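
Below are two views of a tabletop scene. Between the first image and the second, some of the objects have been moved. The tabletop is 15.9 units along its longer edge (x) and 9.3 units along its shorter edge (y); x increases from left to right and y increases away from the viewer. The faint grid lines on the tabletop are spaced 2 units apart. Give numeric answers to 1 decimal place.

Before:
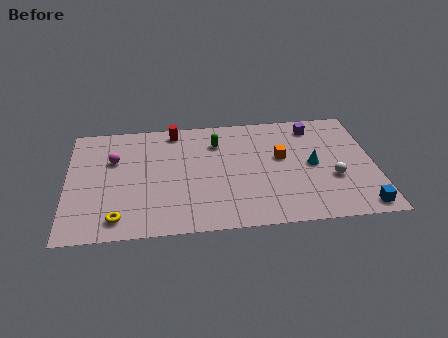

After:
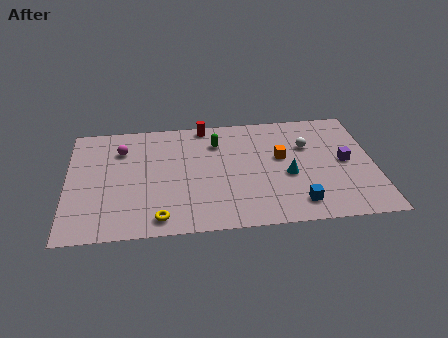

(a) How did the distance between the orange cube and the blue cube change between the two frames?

-2.0

They were about 5.9 units apart before and 3.9 after — 2.0 units closer together.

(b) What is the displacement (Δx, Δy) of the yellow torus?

(2.1, -0.2)

The yellow torus started near (2.6, 1.4) and ended near (4.7, 1.2).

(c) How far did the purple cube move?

3.4

From (12.9, 7.8) to (14.4, 4.7), the purple cube covered √(1.5² + 3.1²) ≈ 3.4 units.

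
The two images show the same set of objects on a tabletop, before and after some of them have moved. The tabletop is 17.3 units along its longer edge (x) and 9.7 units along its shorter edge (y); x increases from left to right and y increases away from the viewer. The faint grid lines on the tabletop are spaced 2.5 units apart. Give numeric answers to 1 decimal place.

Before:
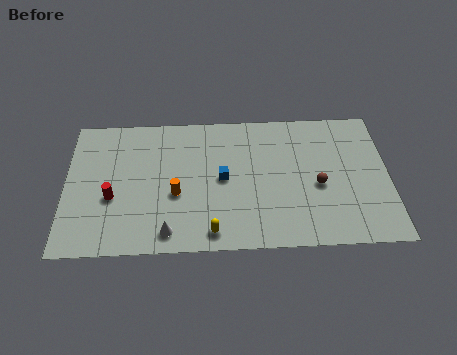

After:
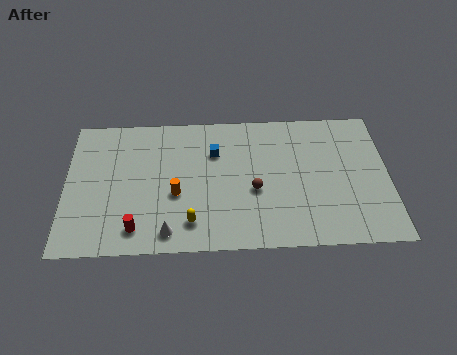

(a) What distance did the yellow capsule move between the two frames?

1.3

From (7.8, 1.2) to (6.7, 1.9), the yellow capsule covered √(1.1² + 0.7²) ≈ 1.3 units.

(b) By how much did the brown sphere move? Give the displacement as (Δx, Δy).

(-3.4, -0.2)

From the two frames, the brown sphere sits at roughly (13.5, 4.2) before and (10.1, 4.0) after.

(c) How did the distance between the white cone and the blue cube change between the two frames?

+1.4

Before: roughly 4.6 units apart; after: 6.0. That's 1.4 units further apart.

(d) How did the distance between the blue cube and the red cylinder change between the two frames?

+0.7

They were about 6.0 units apart before and 6.7 after — 0.7 units further apart.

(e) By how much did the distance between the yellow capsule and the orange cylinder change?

-1.1

Before: roughly 3.3 units apart; after: 2.2. That's 1.1 units closer together.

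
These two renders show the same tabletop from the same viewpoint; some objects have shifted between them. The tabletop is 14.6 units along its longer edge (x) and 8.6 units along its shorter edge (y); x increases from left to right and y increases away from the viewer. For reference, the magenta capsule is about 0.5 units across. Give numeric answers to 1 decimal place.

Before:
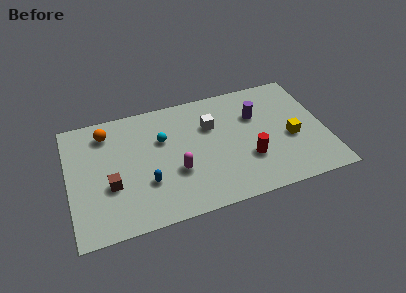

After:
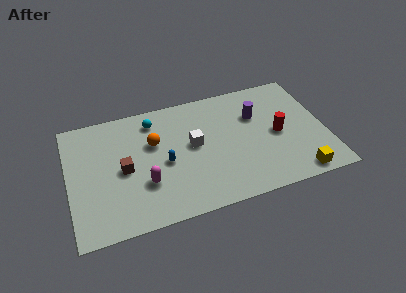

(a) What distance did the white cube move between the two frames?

1.6

The white cube was near (8.2, 5.8) before and (7.1, 4.7) after, so it travelled √(1.1² + 1.1²) ≈ 1.6 units.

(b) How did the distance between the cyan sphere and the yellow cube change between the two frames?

+2.4

The distance was about 7.5 in the first image and 9.9 in the second, so they moved 2.4 units further apart.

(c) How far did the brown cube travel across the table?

1.2

The brown cube moved from about (2.3, 3.2) to (3.1, 4.1), a distance of √(0.8² + 0.9²) ≈ 1.2.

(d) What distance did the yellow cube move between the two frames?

2.7

From (12.6, 3.6) to (12.7, 0.9), the yellow cube covered √(0.1² + 2.7²) ≈ 2.7 units.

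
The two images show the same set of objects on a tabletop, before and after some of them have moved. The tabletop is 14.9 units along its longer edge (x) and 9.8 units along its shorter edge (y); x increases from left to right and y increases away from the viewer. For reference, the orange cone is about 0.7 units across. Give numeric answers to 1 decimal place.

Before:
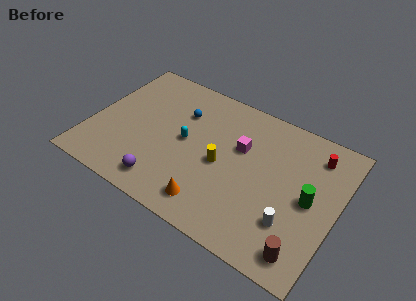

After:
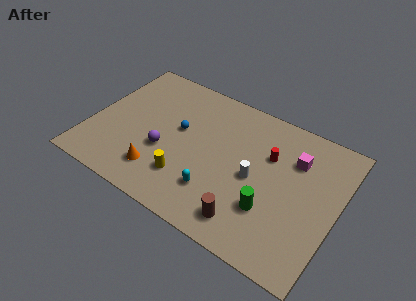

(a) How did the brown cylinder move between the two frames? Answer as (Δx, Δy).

(-3.4, 0.2)

The brown cylinder started near (13.5, 1.4) and ended near (10.1, 1.6).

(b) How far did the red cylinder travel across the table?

3.0

From (13.2, 7.9) to (10.6, 6.5), the red cylinder covered √(2.6² + 1.4²) ≈ 3.0 units.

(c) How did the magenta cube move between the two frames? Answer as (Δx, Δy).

(3.2, 0.8)

The magenta cube started near (8.9, 6.2) and ended near (12.1, 7.0).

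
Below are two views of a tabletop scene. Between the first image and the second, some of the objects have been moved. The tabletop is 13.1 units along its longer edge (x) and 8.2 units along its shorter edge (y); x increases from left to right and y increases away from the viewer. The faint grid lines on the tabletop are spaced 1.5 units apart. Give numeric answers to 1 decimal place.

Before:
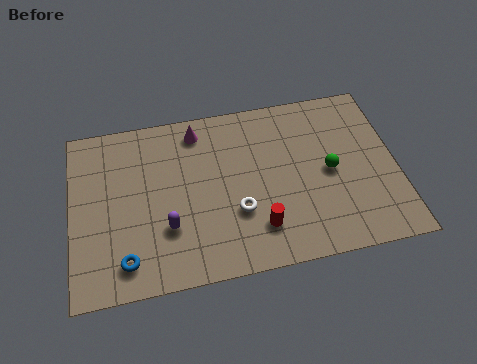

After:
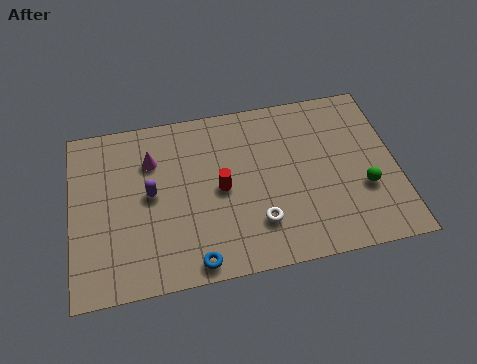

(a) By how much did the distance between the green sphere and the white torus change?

+0.4

Before: roughly 4.0 units apart; after: 4.4. That's 0.4 units further apart.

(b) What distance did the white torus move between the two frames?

1.1

The white torus moved from about (6.6, 2.8) to (7.4, 2.1), a distance of √(0.8² + 0.7²) ≈ 1.1.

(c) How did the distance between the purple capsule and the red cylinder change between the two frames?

-0.9

The distance was about 3.7 in the first image and 2.8 in the second, so they moved 0.9 units closer together.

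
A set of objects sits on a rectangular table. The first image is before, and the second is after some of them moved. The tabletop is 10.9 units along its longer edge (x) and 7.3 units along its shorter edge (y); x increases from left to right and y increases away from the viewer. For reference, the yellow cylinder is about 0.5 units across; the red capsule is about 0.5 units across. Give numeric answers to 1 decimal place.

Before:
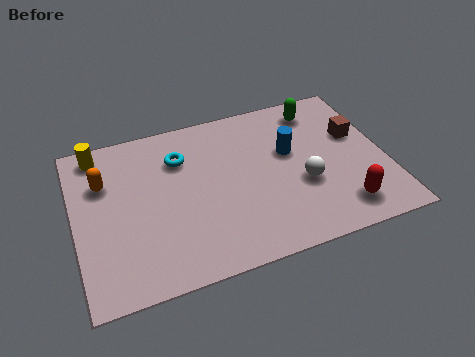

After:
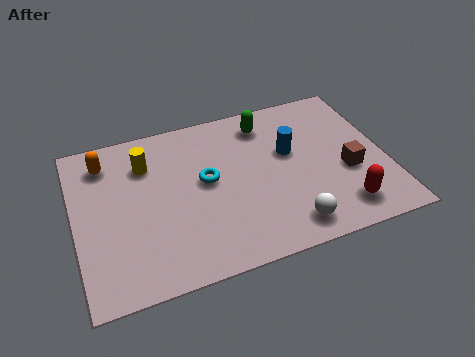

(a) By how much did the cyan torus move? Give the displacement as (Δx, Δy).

(0.8, -1.3)

From the two frames, the cyan torus sits at roughly (3.8, 5.3) before and (4.6, 4.0) after.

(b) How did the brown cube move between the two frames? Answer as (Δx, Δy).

(-0.5, -1.6)

From the two frames, the brown cube sits at roughly (10.0, 4.5) before and (9.5, 2.9) after.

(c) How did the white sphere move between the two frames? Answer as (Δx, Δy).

(-0.7, -1.7)

The white sphere was at about (7.9, 2.8) and moved to about (7.2, 1.1).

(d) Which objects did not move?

the red capsule and the blue cylinder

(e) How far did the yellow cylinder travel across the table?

1.9

From (1.0, 6.4) to (2.6, 5.4), the yellow cylinder covered √(1.6² + 1.0²) ≈ 1.9 units.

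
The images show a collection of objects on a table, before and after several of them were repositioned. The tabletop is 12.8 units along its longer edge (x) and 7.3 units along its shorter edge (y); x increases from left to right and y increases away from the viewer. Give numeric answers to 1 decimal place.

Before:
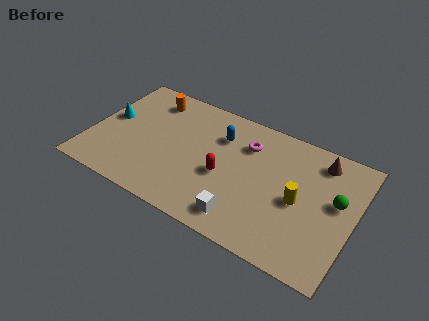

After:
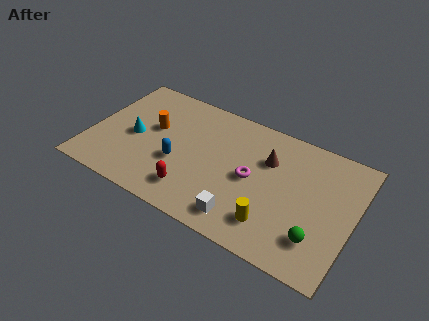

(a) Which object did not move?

the white cube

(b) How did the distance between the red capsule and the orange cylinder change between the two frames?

-1.3

They were about 5.0 units apart before and 3.7 after — 1.3 units closer together.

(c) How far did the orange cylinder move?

1.7

From (2.5, 6.0) to (2.9, 4.3), the orange cylinder covered √(0.4² + 1.7²) ≈ 1.7 units.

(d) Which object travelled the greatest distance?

the blue capsule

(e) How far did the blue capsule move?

3.0

The blue capsule moved from about (6.1, 5.3) to (4.4, 2.8), a distance of √(1.7² + 2.5²) ≈ 3.0.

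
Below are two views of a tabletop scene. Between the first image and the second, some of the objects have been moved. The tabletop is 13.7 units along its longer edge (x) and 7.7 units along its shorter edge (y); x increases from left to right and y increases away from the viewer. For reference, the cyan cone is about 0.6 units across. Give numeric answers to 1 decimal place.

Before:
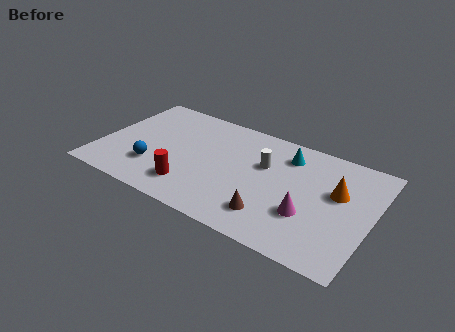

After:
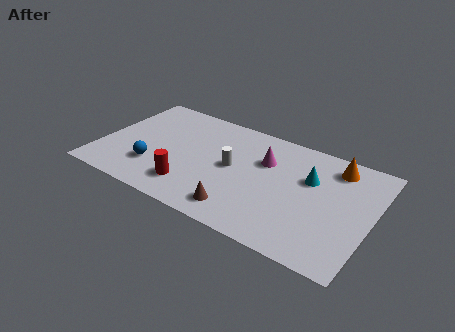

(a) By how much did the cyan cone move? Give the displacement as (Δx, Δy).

(1.3, -1.1)

From the two frames, the cyan cone sits at roughly (9.2, 6.1) before and (10.5, 5.0) after.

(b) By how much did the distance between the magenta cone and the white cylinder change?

-1.5

They were about 3.4 units apart before and 1.9 after — 1.5 units closer together.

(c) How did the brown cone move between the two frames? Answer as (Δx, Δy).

(-1.5, -0.4)

From the two frames, the brown cone sits at roughly (9.0, 1.7) before and (7.5, 1.3) after.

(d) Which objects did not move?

the blue sphere and the red cylinder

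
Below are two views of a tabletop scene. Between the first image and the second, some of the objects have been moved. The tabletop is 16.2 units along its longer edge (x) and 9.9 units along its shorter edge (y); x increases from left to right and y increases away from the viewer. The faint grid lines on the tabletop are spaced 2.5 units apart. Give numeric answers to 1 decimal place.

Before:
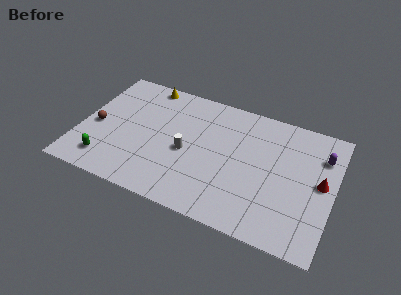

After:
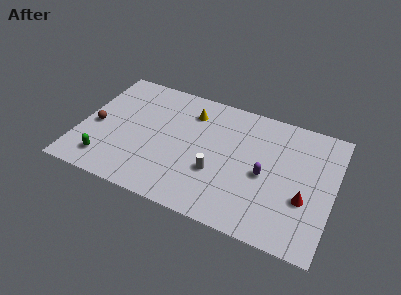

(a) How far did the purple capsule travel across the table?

4.4

The purple capsule moved from about (15.3, 7.3) to (11.9, 4.5), a distance of √(3.4² + 2.8²) ≈ 4.4.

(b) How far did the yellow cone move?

3.4

The yellow cone moved from about (3.7, 9.0) to (6.8, 7.7), a distance of √(3.1² + 1.3²) ≈ 3.4.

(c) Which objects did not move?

the green capsule and the brown sphere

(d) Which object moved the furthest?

the purple capsule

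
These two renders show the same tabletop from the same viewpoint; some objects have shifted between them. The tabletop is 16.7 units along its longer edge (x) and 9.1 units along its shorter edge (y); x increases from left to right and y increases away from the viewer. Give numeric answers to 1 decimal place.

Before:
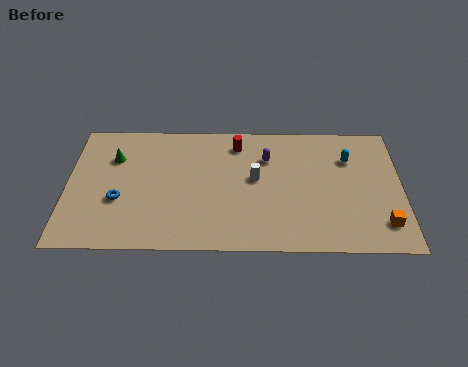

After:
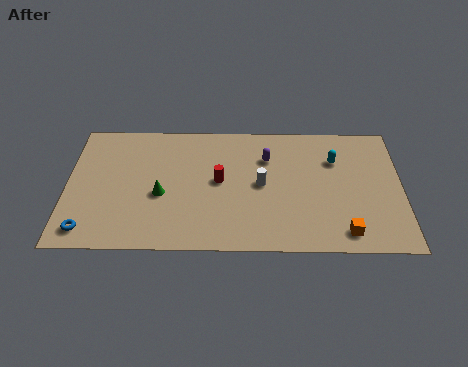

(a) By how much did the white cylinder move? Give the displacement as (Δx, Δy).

(0.3, -0.4)

The white cylinder started near (9.4, 5.0) and ended near (9.7, 4.6).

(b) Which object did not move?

the purple capsule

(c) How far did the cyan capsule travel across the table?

0.7

From (14.1, 6.5) to (13.4, 6.4), the cyan capsule covered √(0.7² + 0.1²) ≈ 0.7 units.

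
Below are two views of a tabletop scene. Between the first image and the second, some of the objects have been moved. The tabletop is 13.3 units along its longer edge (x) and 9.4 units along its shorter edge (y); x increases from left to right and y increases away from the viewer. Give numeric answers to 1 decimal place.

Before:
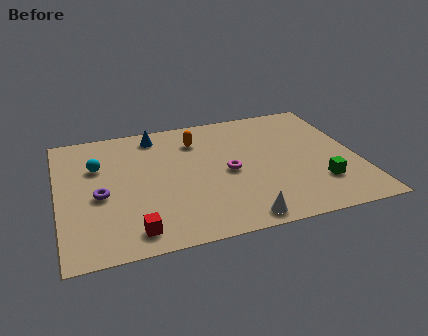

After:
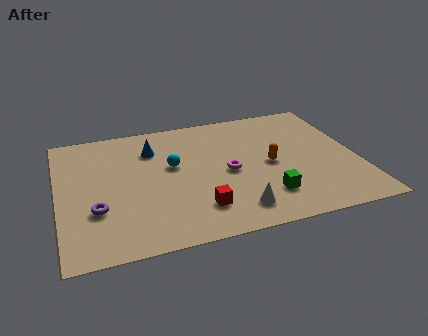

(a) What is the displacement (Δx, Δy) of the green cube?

(-2.4, -0.3)

The green cube started near (11.4, 2.5) and ended near (9.0, 2.2).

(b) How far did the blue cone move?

1.1

From (4.5, 8.1) to (4.3, 7.0), the blue cone covered √(0.2² + 1.1²) ≈ 1.1 units.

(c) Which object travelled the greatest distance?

the orange capsule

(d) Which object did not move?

the magenta torus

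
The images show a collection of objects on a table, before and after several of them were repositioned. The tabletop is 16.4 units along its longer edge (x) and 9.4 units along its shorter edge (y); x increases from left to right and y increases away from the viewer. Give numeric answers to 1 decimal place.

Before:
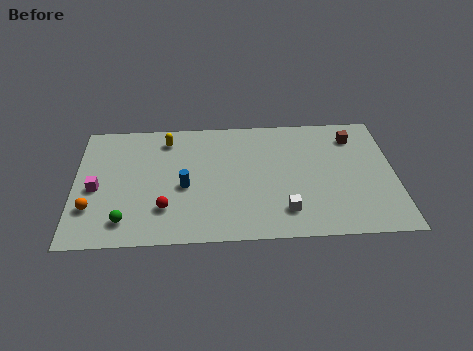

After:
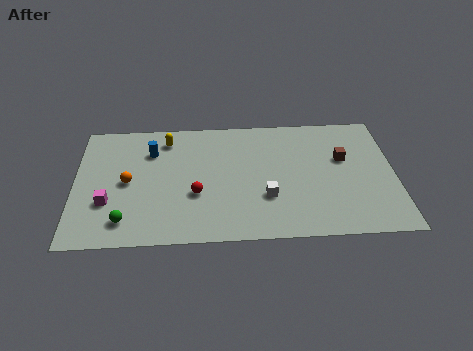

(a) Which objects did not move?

the yellow capsule and the green sphere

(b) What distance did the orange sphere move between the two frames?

2.6

From (0.9, 2.7) to (2.7, 4.6), the orange sphere covered √(1.8² + 1.9²) ≈ 2.6 units.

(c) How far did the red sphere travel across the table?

1.9

The red sphere moved from about (4.6, 2.5) to (6.2, 3.5), a distance of √(1.6² + 1.0²) ≈ 1.9.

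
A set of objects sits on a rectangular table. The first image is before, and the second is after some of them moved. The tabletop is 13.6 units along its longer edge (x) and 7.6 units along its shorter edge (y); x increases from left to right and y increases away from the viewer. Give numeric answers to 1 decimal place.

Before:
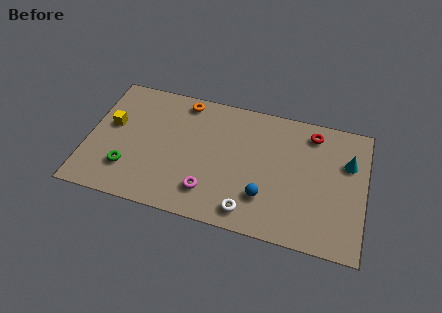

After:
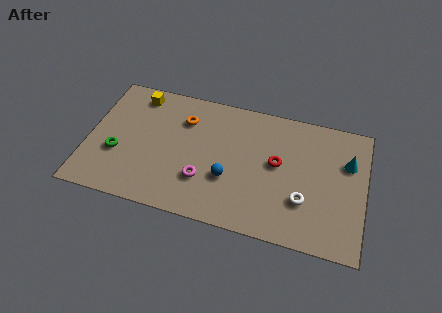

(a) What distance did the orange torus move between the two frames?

1.1

From (4.5, 6.7) to (4.6, 5.6), the orange torus covered √(0.1² + 1.1²) ≈ 1.1 units.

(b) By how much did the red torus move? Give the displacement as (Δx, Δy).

(-1.6, -2.2)

From the two frames, the red torus sits at roughly (10.9, 6.4) before and (9.3, 4.2) after.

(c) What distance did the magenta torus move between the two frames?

0.7

The magenta torus moved from about (6.1, 1.7) to (5.8, 2.3), a distance of √(0.3² + 0.6²) ≈ 0.7.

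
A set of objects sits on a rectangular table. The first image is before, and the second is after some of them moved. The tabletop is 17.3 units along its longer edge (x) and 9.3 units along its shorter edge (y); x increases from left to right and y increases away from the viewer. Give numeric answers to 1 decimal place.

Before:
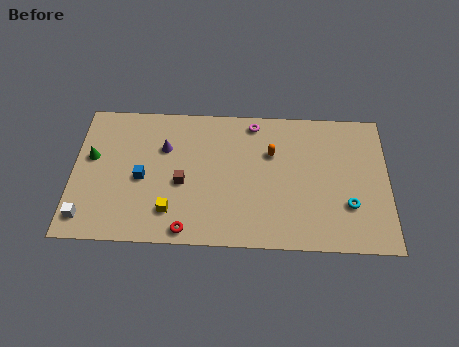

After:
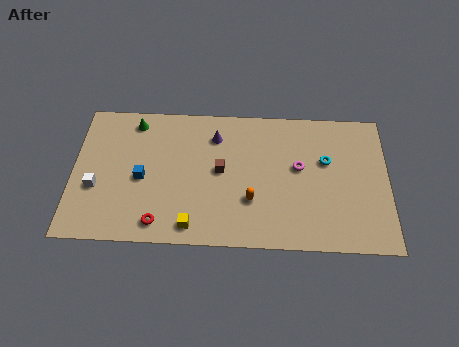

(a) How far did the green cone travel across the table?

3.4

From (1.0, 5.5) to (3.3, 8.0), the green cone covered √(2.3² + 2.5²) ≈ 3.4 units.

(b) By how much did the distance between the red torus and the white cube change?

-1.4

Before: roughly 5.5 units apart; after: 4.1. That's 1.4 units closer together.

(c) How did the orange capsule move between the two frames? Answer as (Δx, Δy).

(-1.1, -3.2)

The orange capsule started near (10.9, 6.2) and ended near (9.8, 3.0).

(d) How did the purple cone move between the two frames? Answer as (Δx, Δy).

(2.8, 0.9)

The purple cone was at about (5.0, 6.3) and moved to about (7.8, 7.2).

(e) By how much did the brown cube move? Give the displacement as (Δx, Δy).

(2.1, 0.9)

The brown cube started near (6.0, 4.0) and ended near (8.1, 4.9).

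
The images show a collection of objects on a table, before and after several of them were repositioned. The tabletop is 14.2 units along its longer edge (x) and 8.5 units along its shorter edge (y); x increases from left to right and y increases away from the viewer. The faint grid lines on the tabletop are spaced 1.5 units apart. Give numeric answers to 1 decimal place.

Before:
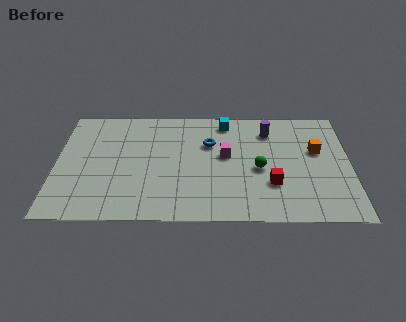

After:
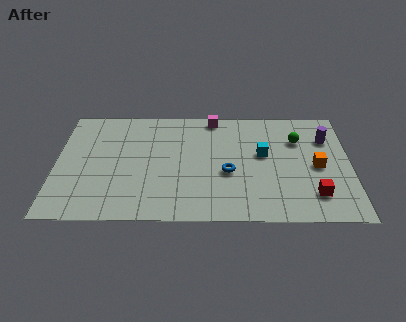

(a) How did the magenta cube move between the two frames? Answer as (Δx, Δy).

(-0.6, 2.9)

From the two frames, the magenta cube sits at roughly (8.2, 4.8) before and (7.6, 7.7) after.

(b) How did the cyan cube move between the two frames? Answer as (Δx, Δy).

(1.8, -2.5)

The cyan cube started near (8.2, 7.4) and ended near (10.0, 4.9).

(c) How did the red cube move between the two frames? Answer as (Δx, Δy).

(2.0, -0.8)

The red cube started near (10.4, 2.7) and ended near (12.4, 1.9).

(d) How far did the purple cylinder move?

2.9

The purple cylinder was near (10.3, 6.7) before and (13.1, 6.1) after, so it travelled √(2.8² + 0.6²) ≈ 2.9 units.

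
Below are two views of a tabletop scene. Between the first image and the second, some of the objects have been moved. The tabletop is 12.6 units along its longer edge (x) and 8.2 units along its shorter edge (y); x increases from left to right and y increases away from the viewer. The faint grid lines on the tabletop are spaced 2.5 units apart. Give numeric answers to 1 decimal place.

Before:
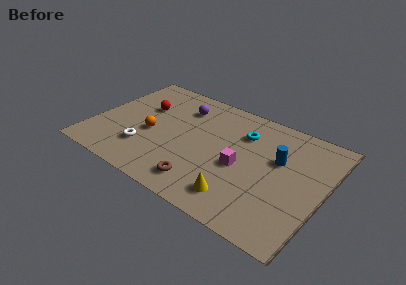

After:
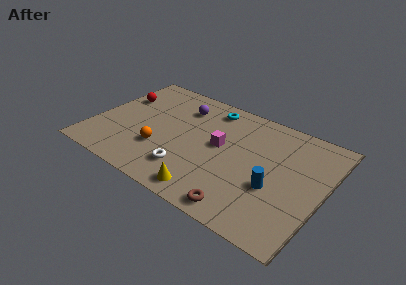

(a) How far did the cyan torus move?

2.2

The cyan torus was near (7.9, 6.0) before and (5.9, 7.0) after, so it travelled √(2.0² + 1.0²) ≈ 2.2 units.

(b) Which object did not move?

the purple sphere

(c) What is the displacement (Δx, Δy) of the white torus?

(2.5, -0.3)

The white torus was at about (3.1, 2.2) and moved to about (5.6, 1.9).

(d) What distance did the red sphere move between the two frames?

1.4

The red sphere moved from about (2.4, 5.3) to (1.0, 5.5), a distance of √(1.4² + 0.2²) ≈ 1.4.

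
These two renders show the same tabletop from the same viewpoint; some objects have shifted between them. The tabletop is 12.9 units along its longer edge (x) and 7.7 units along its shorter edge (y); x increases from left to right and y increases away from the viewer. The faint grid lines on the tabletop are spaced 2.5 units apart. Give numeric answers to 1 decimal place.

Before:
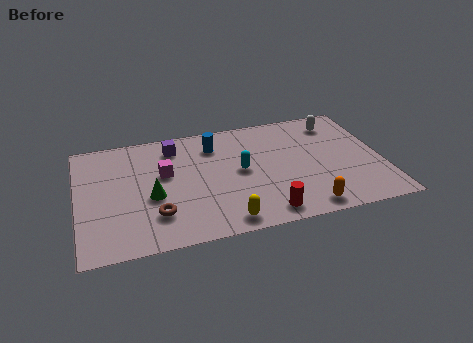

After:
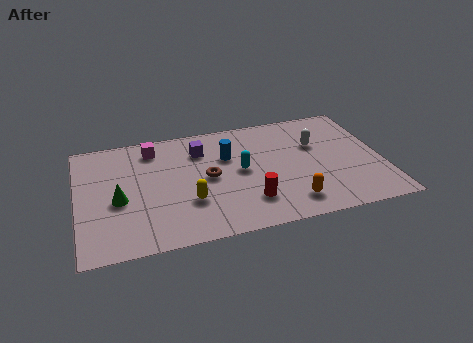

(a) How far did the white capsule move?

1.6

The white capsule was near (11.2, 6.3) before and (10.2, 5.0) after, so it travelled √(1.0² + 1.3²) ≈ 1.6 units.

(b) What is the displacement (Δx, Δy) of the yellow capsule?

(-1.4, 1.6)

The yellow capsule was at about (6.0, 0.9) and moved to about (4.6, 2.5).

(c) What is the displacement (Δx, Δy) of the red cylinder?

(-0.6, 0.9)

The red cylinder started near (7.7, 1.0) and ended near (7.1, 1.9).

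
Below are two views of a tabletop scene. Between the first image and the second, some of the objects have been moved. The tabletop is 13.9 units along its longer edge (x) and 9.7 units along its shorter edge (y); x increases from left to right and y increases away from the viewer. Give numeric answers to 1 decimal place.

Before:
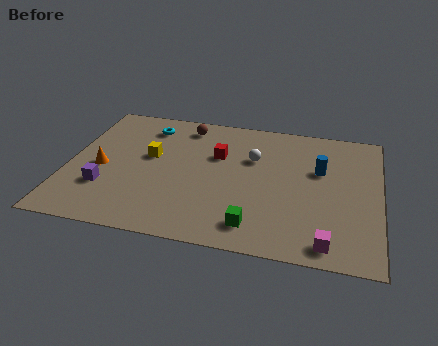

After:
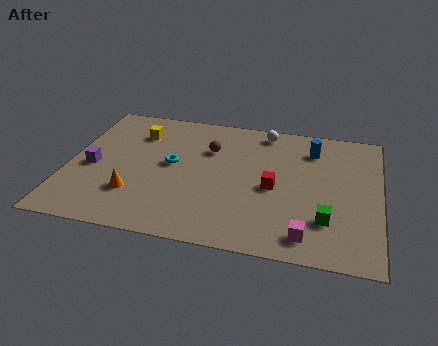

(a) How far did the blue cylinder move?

1.6

The blue cylinder moved from about (11.2, 6.1) to (10.8, 7.6), a distance of √(0.4² + 1.5²) ≈ 1.6.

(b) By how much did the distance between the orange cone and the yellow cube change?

+2.1

They were about 2.5 units apart before and 4.6 after — 2.1 units further apart.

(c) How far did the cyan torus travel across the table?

3.0

The cyan torus moved from about (3.3, 7.9) to (4.6, 5.2), a distance of √(1.3² + 2.7²) ≈ 3.0.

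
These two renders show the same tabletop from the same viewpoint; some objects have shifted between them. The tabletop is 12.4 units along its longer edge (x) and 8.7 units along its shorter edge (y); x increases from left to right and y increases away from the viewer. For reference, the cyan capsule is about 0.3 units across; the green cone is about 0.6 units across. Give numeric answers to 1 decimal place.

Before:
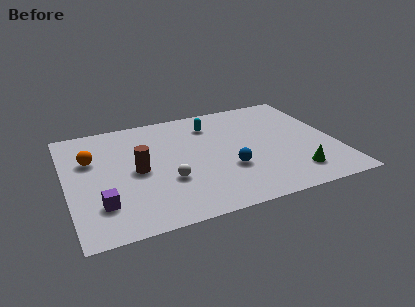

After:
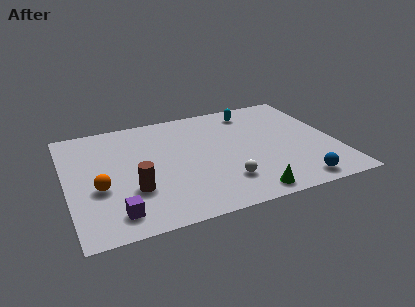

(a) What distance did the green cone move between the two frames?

2.4

The green cone was near (10.2, 1.7) before and (7.9, 0.9) after, so it travelled √(2.3² + 0.8²) ≈ 2.4 units.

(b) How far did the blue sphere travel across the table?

3.5

The blue sphere was near (7.3, 3.0) before and (10.2, 1.0) after, so it travelled √(2.9² + 2.0²) ≈ 3.5 units.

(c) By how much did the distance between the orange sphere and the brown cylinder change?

-0.9

Before: roughly 2.5 units apart; after: 1.6. That's 0.9 units closer together.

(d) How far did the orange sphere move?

2.3

From (1.2, 5.7) to (1.4, 3.4), the orange sphere covered √(0.2² + 2.3²) ≈ 2.3 units.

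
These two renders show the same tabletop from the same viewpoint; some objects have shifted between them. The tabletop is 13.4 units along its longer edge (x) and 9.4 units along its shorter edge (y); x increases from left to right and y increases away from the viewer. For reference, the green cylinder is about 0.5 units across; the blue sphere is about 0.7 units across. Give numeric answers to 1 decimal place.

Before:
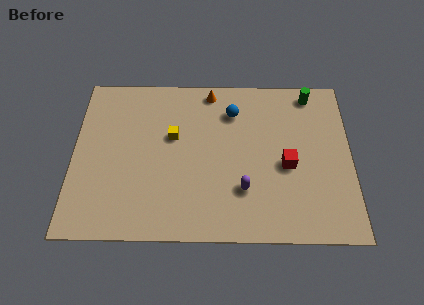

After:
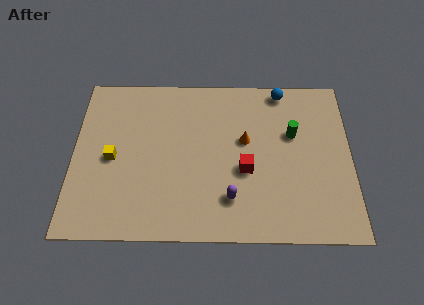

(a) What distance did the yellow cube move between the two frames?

3.2

The yellow cube moved from about (4.8, 5.7) to (1.9, 4.4), a distance of √(2.9² + 1.3²) ≈ 3.2.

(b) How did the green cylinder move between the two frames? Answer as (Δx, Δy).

(-0.9, -2.4)

The green cylinder started near (11.5, 8.3) and ended near (10.6, 5.9).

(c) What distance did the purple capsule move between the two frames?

0.8

The purple capsule was near (8.2, 2.7) before and (7.6, 2.2) after, so it travelled √(0.6² + 0.5²) ≈ 0.8 units.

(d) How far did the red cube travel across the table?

2.0

The red cube was near (10.3, 4.1) before and (8.3, 3.8) after, so it travelled √(2.0² + 0.3²) ≈ 2.0 units.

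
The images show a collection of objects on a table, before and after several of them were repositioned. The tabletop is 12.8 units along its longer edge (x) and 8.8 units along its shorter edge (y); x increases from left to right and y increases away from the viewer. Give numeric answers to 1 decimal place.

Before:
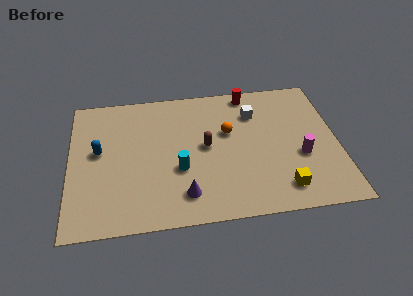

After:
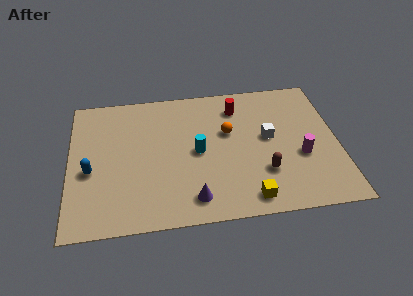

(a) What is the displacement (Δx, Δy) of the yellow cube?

(-1.6, -0.4)

The yellow cube was at about (10.0, 1.5) and moved to about (8.4, 1.1).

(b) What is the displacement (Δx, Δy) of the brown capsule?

(2.7, -2.0)

The brown capsule started near (6.5, 4.6) and ended near (9.2, 2.6).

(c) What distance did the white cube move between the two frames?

1.8

The white cube moved from about (8.9, 6.5) to (9.5, 4.8), a distance of √(0.6² + 1.7²) ≈ 1.8.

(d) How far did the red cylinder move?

1.1

The red cylinder was near (8.7, 7.9) before and (8.1, 7.0) after, so it travelled √(0.6² + 0.9²) ≈ 1.1 units.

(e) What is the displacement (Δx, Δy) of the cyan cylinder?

(0.9, 1.0)

The cyan cylinder was at about (5.2, 3.3) and moved to about (6.1, 4.3).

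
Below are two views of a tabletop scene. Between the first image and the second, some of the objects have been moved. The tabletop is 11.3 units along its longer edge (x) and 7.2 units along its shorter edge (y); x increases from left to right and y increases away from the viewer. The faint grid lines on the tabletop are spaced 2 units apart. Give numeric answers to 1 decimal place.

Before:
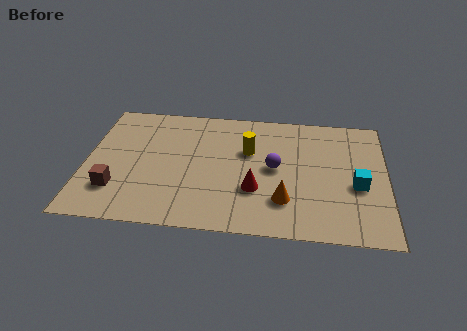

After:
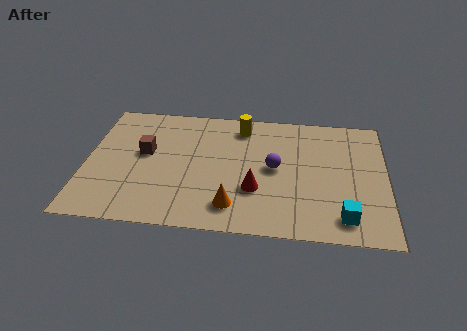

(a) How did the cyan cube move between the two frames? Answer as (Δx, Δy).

(-0.5, -1.8)

The cyan cube started near (10.2, 3.0) and ended near (9.7, 1.2).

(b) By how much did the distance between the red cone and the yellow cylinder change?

+1.4

They were about 2.2 units apart before and 3.6 after — 1.4 units further apart.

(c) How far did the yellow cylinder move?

1.4

The yellow cylinder was near (6.1, 4.6) before and (5.8, 6.0) after, so it travelled √(0.3² + 1.4²) ≈ 1.4 units.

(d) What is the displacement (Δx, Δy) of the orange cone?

(-1.9, -0.5)

From the two frames, the orange cone sits at roughly (7.5, 1.9) before and (5.6, 1.4) after.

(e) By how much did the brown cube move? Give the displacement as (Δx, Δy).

(1.0, 2.2)

The brown cube was at about (1.2, 1.9) and moved to about (2.2, 4.1).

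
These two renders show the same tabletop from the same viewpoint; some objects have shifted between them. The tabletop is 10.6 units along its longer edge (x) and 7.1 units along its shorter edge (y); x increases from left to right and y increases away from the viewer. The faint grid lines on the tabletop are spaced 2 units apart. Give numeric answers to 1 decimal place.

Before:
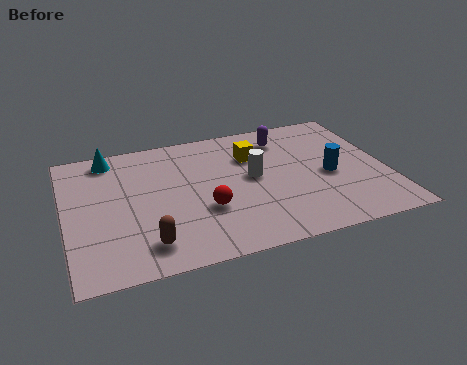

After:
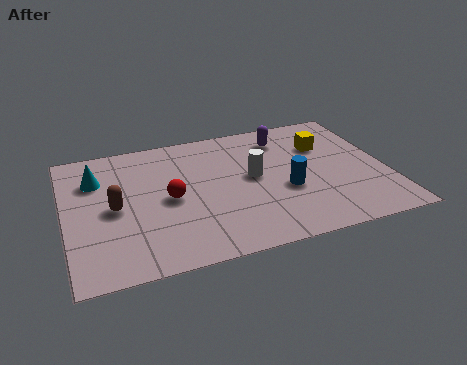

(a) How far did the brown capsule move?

2.3

From (2.5, 1.3) to (1.6, 3.4), the brown capsule covered √(0.9² + 2.1²) ≈ 2.3 units.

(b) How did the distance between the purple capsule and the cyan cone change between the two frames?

+0.5

They were about 5.8 units apart before and 6.3 after — 0.5 units further apart.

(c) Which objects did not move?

the purple capsule and the white cylinder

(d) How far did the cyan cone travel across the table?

1.2

The cyan cone was near (1.6, 6.2) before and (1.1, 5.1) after, so it travelled √(0.5² + 1.1²) ≈ 1.2 units.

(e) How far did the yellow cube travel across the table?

2.4

The yellow cube moved from about (6.3, 5.0) to (8.7, 4.9), a distance of √(2.4² + 0.1²) ≈ 2.4.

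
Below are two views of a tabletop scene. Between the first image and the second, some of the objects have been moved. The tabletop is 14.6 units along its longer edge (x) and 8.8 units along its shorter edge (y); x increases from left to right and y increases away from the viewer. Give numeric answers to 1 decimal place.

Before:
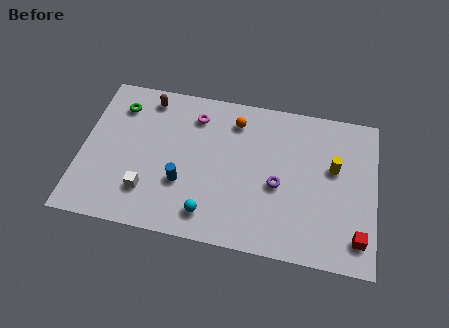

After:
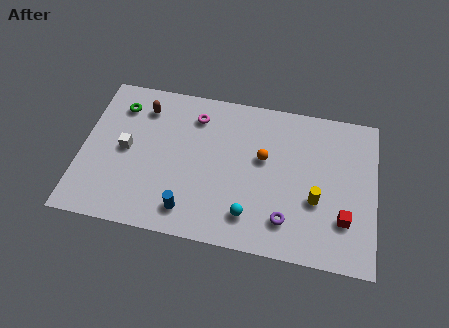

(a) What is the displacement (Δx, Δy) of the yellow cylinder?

(-0.8, -2.0)

From the two frames, the yellow cylinder sits at roughly (12.5, 5.3) before and (11.7, 3.3) after.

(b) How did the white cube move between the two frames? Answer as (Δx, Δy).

(-1.2, 2.2)

From the two frames, the white cube sits at roughly (3.4, 2.2) before and (2.2, 4.4) after.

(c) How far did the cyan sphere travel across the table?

2.0

From (6.5, 1.5) to (8.5, 1.8), the cyan sphere covered √(2.0² + 0.3²) ≈ 2.0 units.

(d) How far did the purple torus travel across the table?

2.0

The purple torus was near (9.8, 3.8) before and (10.3, 1.9) after, so it travelled √(0.5² + 1.9²) ≈ 2.0 units.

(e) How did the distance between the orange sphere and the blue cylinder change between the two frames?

+0.3

The distance was about 4.8 in the first image and 5.1 in the second, so they moved 0.3 units further apart.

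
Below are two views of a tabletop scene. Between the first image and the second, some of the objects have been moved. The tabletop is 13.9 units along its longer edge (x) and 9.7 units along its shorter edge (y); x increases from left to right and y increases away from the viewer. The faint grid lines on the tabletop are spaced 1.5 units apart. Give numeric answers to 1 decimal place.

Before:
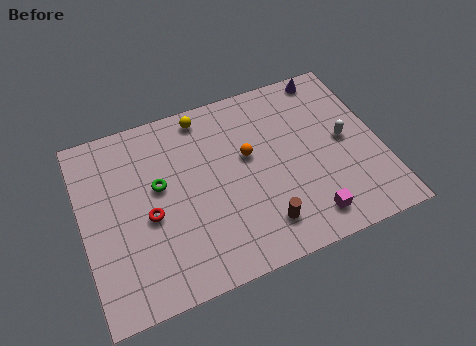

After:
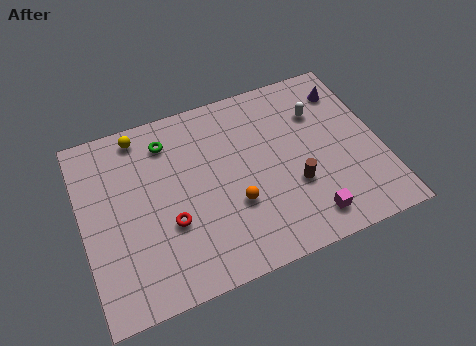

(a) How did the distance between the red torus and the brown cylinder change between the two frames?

+0.3

They were about 5.5 units apart before and 5.8 after — 0.3 units further apart.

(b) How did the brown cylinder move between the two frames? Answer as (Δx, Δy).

(1.7, 1.5)

The brown cylinder was at about (8.0, 1.9) and moved to about (9.7, 3.4).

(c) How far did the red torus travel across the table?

1.1

From (3.0, 4.2) to (3.9, 3.5), the red torus covered √(0.9² + 0.7²) ≈ 1.1 units.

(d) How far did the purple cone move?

1.3

The purple cone was near (12.0, 8.8) before and (12.7, 7.7) after, so it travelled √(0.7² + 1.1²) ≈ 1.3 units.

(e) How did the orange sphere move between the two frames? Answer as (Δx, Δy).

(-0.9, -2.3)

The orange sphere started near (7.8, 5.7) and ended near (6.9, 3.4).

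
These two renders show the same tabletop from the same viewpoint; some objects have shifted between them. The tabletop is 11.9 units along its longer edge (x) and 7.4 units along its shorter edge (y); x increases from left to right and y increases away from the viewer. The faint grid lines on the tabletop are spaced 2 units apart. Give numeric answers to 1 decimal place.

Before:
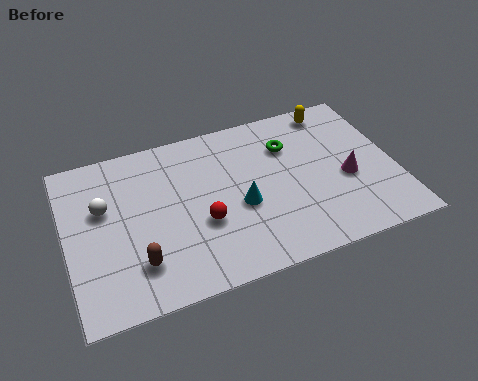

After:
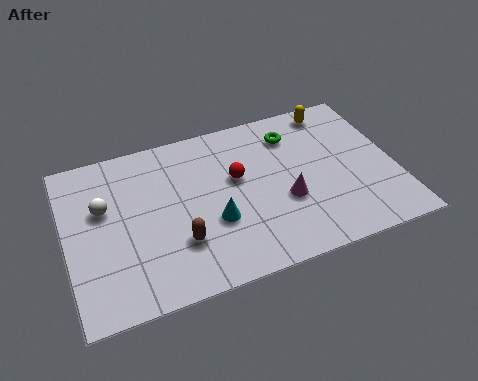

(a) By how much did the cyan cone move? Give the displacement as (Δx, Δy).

(-1.0, -0.4)

The cyan cone was at about (6.2, 3.1) and moved to about (5.2, 2.7).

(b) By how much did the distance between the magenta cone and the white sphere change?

-2.2

The distance was about 8.8 in the first image and 6.6 in the second, so they moved 2.2 units closer together.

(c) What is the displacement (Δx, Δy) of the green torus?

(0.2, 0.5)

From the two frames, the green torus sits at roughly (8.2, 5.3) before and (8.4, 5.8) after.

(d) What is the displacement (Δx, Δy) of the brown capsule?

(1.5, 0.4)

The brown capsule was at about (2.4, 1.8) and moved to about (3.9, 2.2).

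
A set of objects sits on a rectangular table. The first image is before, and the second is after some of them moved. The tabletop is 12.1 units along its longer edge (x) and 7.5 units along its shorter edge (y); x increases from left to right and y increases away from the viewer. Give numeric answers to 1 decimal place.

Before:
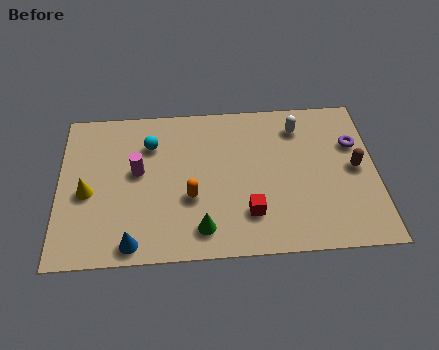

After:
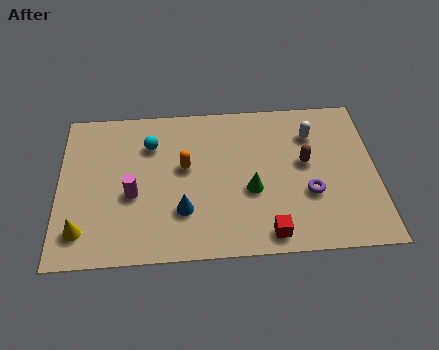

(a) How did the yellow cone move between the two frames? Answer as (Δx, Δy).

(-0.2, -1.8)

From the two frames, the yellow cone sits at roughly (1.1, 3.3) before and (0.9, 1.5) after.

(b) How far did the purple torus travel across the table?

2.9

The purple torus was near (11.3, 5.0) before and (9.5, 2.7) after, so it travelled √(1.8² + 2.3²) ≈ 2.9 units.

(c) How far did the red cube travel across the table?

1.2

The red cube was near (7.2, 1.9) before and (7.9, 0.9) after, so it travelled √(0.7² + 1.0²) ≈ 1.2 units.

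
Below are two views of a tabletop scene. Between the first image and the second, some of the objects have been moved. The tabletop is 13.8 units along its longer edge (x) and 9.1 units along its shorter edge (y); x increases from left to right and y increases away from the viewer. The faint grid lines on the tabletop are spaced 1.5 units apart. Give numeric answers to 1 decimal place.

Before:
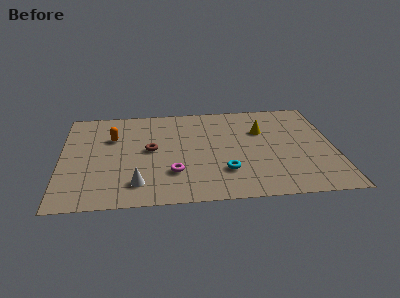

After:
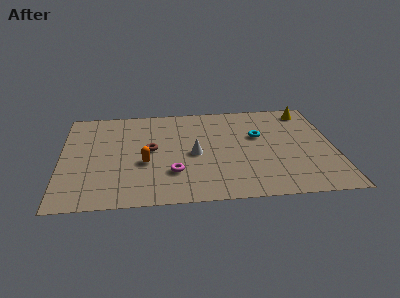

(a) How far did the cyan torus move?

3.6

From (8.2, 2.5) to (10.0, 5.6), the cyan torus covered √(1.8² + 3.1²) ≈ 3.6 units.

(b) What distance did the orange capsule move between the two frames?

3.0

The orange capsule moved from about (2.6, 6.1) to (4.2, 3.6), a distance of √(1.6² + 2.5²) ≈ 3.0.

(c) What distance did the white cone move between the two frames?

3.8

The white cone moved from about (3.8, 1.8) to (6.7, 4.2), a distance of √(2.9² + 2.4²) ≈ 3.8.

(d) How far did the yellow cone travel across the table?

2.9

The yellow cone was near (10.2, 6.1) before and (12.6, 7.8) after, so it travelled √(2.4² + 1.7²) ≈ 2.9 units.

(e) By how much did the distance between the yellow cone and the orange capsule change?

+1.8

Before: roughly 7.6 units apart; after: 9.4. That's 1.8 units further apart.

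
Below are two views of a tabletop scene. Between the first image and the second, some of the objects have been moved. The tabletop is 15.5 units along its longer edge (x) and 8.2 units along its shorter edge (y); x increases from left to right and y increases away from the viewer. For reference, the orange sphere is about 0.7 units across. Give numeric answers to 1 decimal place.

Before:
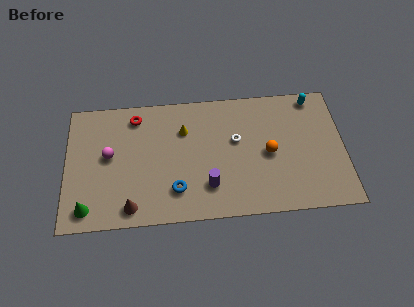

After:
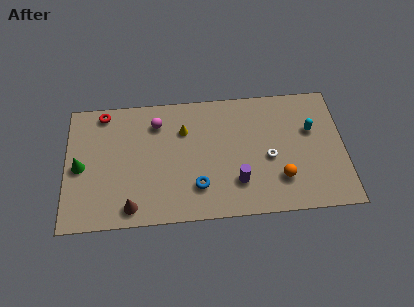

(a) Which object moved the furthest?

the magenta sphere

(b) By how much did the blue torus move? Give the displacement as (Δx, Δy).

(1.2, 0.1)

The blue torus started near (6.1, 2.0) and ended near (7.3, 2.1).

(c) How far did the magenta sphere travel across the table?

3.3

The magenta sphere moved from about (2.4, 4.5) to (5.1, 6.4), a distance of √(2.7² + 1.9²) ≈ 3.3.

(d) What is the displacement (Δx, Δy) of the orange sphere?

(0.6, -1.7)

The orange sphere started near (11.3, 3.9) and ended near (11.9, 2.2).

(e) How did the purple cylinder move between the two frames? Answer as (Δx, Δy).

(1.6, 0.1)

The purple cylinder started near (7.9, 2.1) and ended near (9.5, 2.2).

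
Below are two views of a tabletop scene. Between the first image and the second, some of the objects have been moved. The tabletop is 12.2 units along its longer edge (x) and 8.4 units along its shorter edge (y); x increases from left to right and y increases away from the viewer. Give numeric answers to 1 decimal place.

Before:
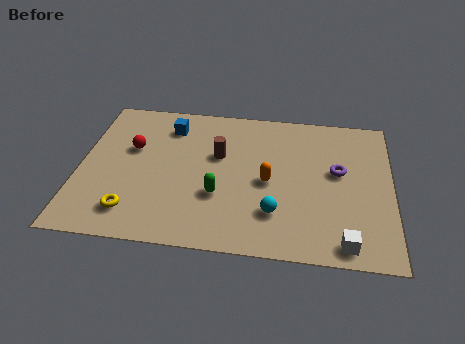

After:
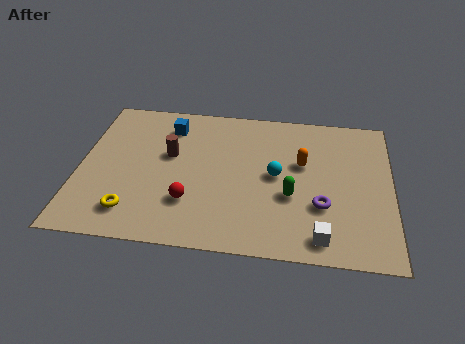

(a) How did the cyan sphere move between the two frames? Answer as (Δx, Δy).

(0.0, 2.1)

The cyan sphere started near (7.7, 2.2) and ended near (7.7, 4.3).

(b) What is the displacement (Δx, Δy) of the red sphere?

(2.4, -2.8)

The red sphere started near (2.0, 5.2) and ended near (4.4, 2.4).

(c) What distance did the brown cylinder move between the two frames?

1.9

From (5.4, 5.2) to (3.5, 5.0), the brown cylinder covered √(1.9² + 0.2²) ≈ 1.9 units.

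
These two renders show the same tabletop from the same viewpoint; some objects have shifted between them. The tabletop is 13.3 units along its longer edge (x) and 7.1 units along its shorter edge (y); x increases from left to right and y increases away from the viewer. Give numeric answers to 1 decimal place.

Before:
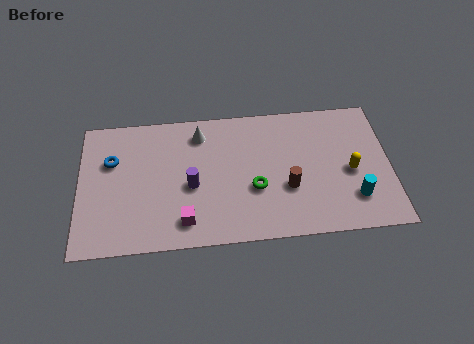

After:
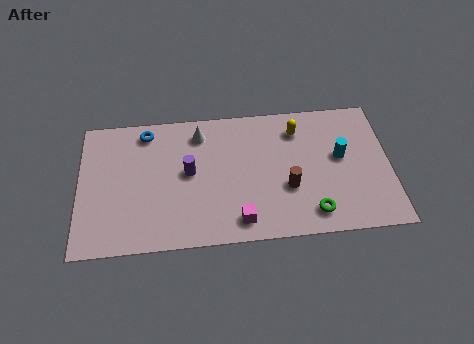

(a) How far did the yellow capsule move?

3.3

The yellow capsule moved from about (11.6, 3.2) to (9.4, 5.6), a distance of √(2.2² + 2.4²) ≈ 3.3.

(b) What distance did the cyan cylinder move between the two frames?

2.3

From (11.7, 1.8) to (11.2, 4.0), the cyan cylinder covered √(0.5² + 2.2²) ≈ 2.3 units.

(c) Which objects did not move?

the white cone and the brown cylinder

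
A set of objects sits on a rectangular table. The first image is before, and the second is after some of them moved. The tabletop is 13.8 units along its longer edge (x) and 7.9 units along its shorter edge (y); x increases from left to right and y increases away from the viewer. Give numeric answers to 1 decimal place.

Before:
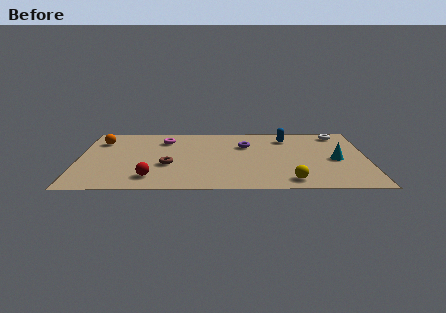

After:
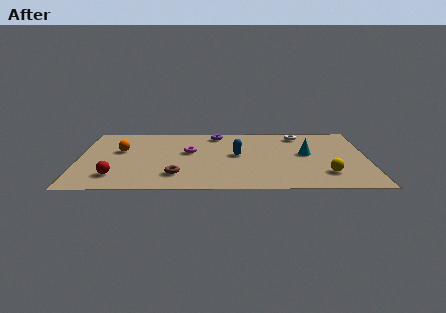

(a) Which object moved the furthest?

the blue capsule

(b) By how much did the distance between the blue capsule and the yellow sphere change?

-0.4

The distance was about 5.2 in the first image and 4.8 in the second, so they moved 0.4 units closer together.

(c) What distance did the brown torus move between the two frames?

1.3

The brown torus moved from about (4.3, 3.0) to (4.7, 1.8), a distance of √(0.4² + 1.2²) ≈ 1.3.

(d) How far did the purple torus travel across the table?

2.0

From (8.0, 5.4) to (6.6, 6.8), the purple torus covered √(1.4² + 1.4²) ≈ 2.0 units.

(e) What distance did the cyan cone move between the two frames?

1.6

The cyan cone was near (12.3, 3.6) before and (10.9, 4.3) after, so it travelled √(1.4² + 0.7²) ≈ 1.6 units.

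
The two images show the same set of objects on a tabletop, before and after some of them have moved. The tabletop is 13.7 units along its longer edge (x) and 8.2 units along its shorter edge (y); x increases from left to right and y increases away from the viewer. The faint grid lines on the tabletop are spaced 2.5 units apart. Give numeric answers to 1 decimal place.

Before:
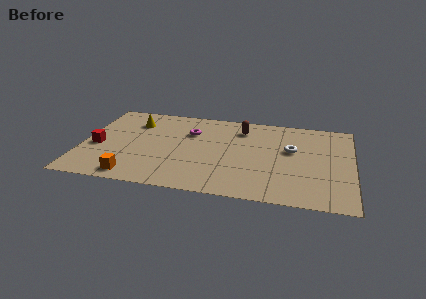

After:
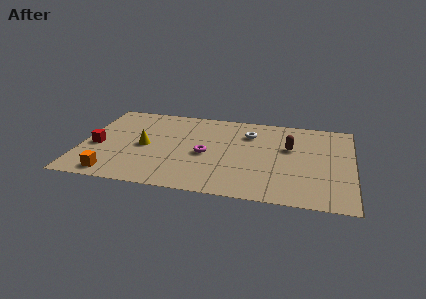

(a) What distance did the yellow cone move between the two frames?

2.4

The yellow cone moved from about (2.5, 6.2) to (3.2, 3.9), a distance of √(0.7² + 2.3²) ≈ 2.4.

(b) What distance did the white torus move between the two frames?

2.5

The white torus moved from about (10.6, 4.9) to (8.4, 6.1), a distance of √(2.2² + 1.2²) ≈ 2.5.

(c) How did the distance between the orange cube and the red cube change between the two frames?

-0.5

They were about 3.2 units apart before and 2.7 after — 0.5 units closer together.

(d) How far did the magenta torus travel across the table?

2.2

From (5.4, 5.7) to (6.3, 3.7), the magenta torus covered √(0.9² + 2.0²) ≈ 2.2 units.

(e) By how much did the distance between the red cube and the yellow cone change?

-0.8

They were about 3.2 units apart before and 2.4 after — 0.8 units closer together.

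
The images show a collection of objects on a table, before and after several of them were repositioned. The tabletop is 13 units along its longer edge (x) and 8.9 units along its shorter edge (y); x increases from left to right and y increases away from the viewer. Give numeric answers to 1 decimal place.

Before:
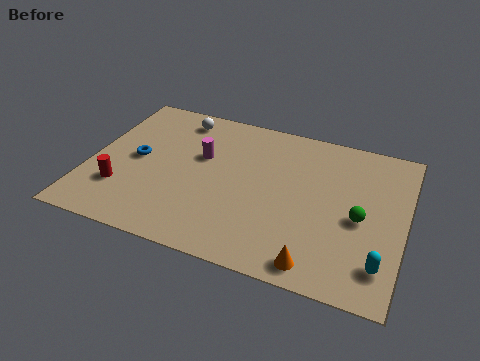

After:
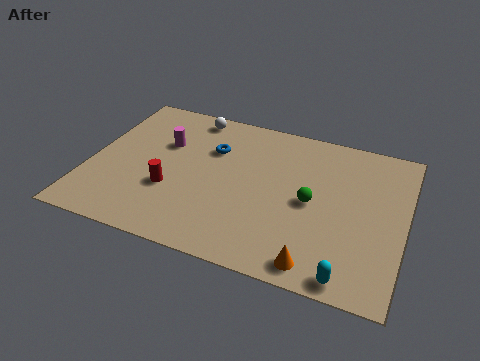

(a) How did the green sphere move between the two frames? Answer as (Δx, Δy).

(-2.0, 0.3)

From the two frames, the green sphere sits at roughly (11.2, 4.0) before and (9.2, 4.3) after.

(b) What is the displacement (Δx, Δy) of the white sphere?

(0.5, 0.3)

The white sphere started near (3.3, 7.6) and ended near (3.8, 7.9).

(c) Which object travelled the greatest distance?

the blue torus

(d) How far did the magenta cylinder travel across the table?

1.6

From (4.5, 5.5) to (2.9, 5.8), the magenta cylinder covered √(1.6² + 0.3²) ≈ 1.6 units.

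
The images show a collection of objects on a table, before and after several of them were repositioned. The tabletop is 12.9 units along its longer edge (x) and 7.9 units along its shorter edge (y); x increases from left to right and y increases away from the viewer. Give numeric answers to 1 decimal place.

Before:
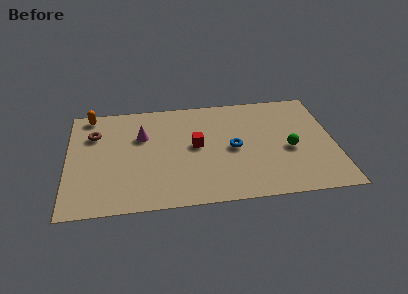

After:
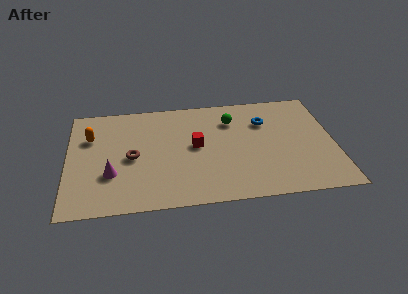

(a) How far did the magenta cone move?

3.0

From (3.6, 5.2) to (2.1, 2.6), the magenta cone covered √(1.5² + 2.6²) ≈ 3.0 units.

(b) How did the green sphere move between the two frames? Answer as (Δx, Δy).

(-2.7, 2.5)

The green sphere was at about (10.7, 3.4) and moved to about (8.0, 5.9).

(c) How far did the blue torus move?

2.4

The blue torus was near (8.0, 3.8) before and (9.6, 5.6) after, so it travelled √(1.6² + 1.8²) ≈ 2.4 units.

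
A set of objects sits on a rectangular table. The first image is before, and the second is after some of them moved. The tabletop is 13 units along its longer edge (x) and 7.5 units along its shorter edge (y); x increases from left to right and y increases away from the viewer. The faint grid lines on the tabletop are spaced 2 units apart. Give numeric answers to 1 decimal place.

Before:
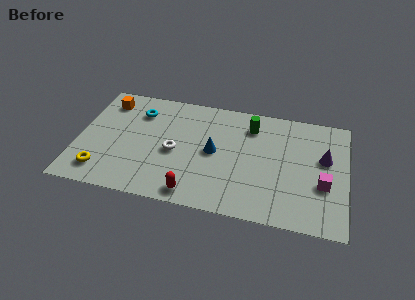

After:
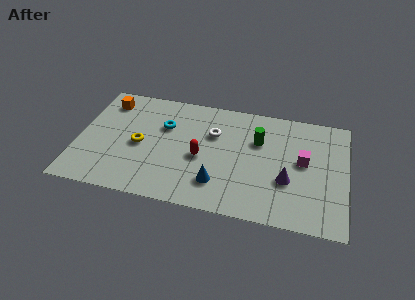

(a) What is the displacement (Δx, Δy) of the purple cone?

(-1.7, -1.8)

The purple cone started near (11.9, 4.5) and ended near (10.2, 2.7).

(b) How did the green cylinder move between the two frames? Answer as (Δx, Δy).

(0.4, -0.9)

The green cylinder started near (8.3, 5.9) and ended near (8.7, 5.0).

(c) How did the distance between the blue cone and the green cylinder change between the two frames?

+1.0

The distance was about 2.7 in the first image and 3.7 in the second, so they moved 1.0 units further apart.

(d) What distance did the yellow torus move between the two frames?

2.7

The yellow torus was near (1.3, 1.4) before and (3.0, 3.5) after, so it travelled √(1.7² + 2.1²) ≈ 2.7 units.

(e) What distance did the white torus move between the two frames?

2.4

From (4.7, 3.4) to (6.5, 5.0), the white torus covered √(1.8² + 1.6²) ≈ 2.4 units.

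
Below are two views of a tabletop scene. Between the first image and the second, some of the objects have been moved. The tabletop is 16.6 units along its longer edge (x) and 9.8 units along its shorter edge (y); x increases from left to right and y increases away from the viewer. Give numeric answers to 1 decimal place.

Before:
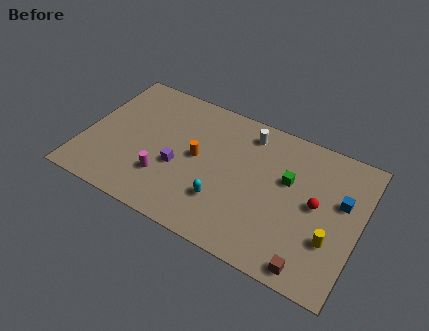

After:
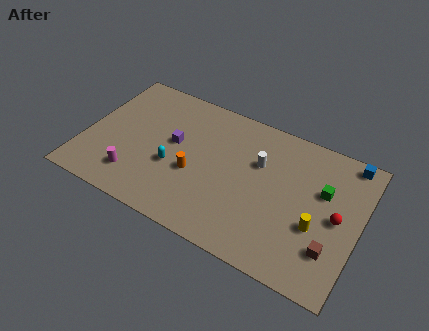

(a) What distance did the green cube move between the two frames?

2.1

The green cube was near (12.2, 6.0) before and (14.3, 6.2) after, so it travelled √(2.1² + 0.2²) ≈ 2.1 units.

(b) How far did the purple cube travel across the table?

1.7

The purple cube was near (5.8, 3.9) before and (5.3, 5.5) after, so it travelled √(0.5² + 1.6²) ≈ 1.7 units.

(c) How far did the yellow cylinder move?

1.0

From (15.1, 3.2) to (14.2, 3.7), the yellow cylinder covered √(0.9² + 0.5²) ≈ 1.0 units.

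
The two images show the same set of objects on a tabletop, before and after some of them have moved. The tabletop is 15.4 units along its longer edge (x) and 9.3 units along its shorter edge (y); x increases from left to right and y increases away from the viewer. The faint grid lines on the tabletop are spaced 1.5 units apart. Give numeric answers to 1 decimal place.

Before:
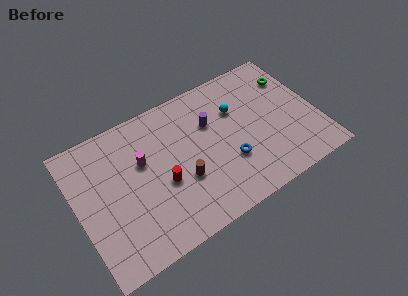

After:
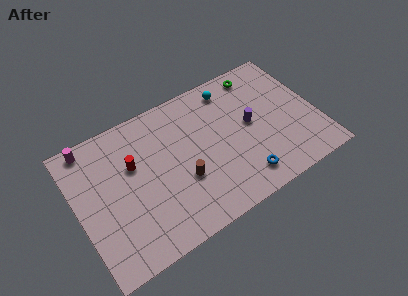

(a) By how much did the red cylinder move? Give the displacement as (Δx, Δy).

(-1.6, 2.1)

The red cylinder started near (5.3, 3.8) and ended near (3.7, 5.9).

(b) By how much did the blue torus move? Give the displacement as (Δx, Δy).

(0.6, -1.5)

The blue torus started near (9.5, 3.1) and ended near (10.1, 1.6).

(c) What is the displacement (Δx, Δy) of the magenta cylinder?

(-3.0, 2.6)

From the two frames, the magenta cylinder sits at roughly (4.3, 5.8) before and (1.3, 8.4) after.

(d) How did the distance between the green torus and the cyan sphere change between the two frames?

-1.9

Before: roughly 3.8 units apart; after: 1.9. That's 1.9 units closer together.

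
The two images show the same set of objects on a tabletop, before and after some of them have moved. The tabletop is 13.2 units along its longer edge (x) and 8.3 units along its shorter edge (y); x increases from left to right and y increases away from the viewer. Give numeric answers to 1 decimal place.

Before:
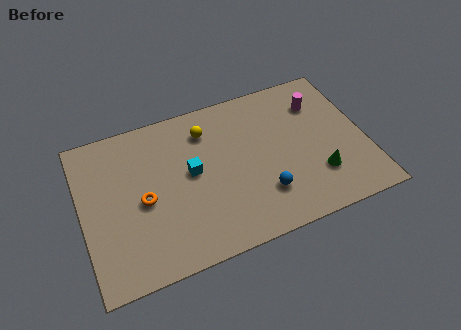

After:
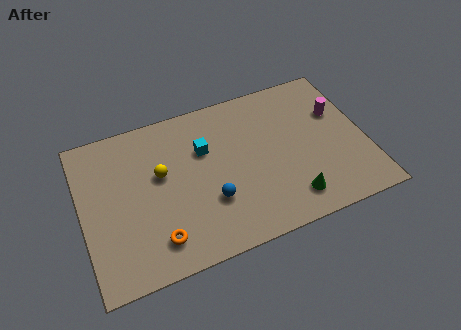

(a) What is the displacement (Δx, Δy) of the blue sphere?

(-2.4, 0.5)

The blue sphere started near (8.2, 2.2) and ended near (5.8, 2.7).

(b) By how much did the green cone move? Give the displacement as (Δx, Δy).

(-1.4, -0.8)

The green cone started near (10.8, 2.3) and ended near (9.4, 1.5).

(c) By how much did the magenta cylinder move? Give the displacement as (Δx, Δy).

(0.8, -0.8)

The magenta cylinder was at about (11.3, 6.2) and moved to about (12.1, 5.4).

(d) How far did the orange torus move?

2.2

From (2.8, 3.8) to (3.2, 1.6), the orange torus covered √(0.4² + 2.2²) ≈ 2.2 units.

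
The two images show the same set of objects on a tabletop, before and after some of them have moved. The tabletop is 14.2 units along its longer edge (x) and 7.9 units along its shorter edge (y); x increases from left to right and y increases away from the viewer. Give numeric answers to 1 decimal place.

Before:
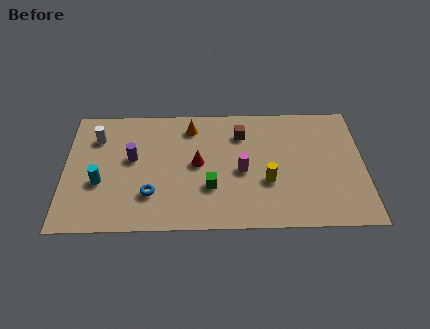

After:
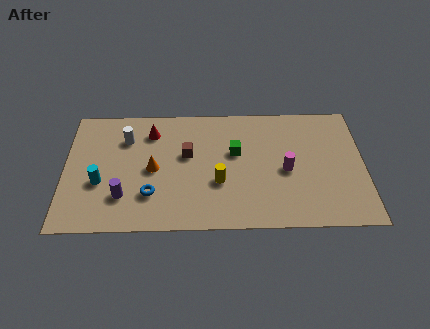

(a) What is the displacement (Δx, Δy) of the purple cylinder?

(-0.4, -2.4)

The purple cylinder was at about (3.2, 4.5) and moved to about (2.8, 2.1).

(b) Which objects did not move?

the blue torus and the cyan cylinder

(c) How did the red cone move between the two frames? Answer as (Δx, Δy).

(-2.2, 2.1)

The red cone was at about (6.3, 4.1) and moved to about (4.1, 6.2).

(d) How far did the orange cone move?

3.2

The orange cone moved from about (6.0, 6.5) to (4.2, 3.8), a distance of √(1.8² + 2.7²) ≈ 3.2.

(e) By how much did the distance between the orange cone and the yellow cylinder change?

-1.9

They were about 5.1 units apart before and 3.2 after — 1.9 units closer together.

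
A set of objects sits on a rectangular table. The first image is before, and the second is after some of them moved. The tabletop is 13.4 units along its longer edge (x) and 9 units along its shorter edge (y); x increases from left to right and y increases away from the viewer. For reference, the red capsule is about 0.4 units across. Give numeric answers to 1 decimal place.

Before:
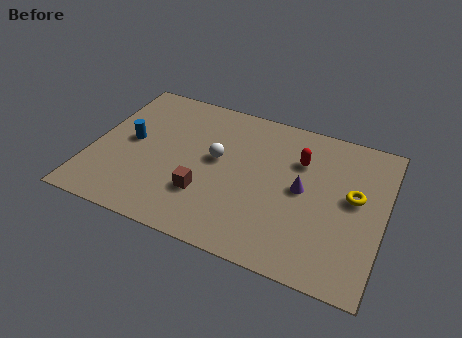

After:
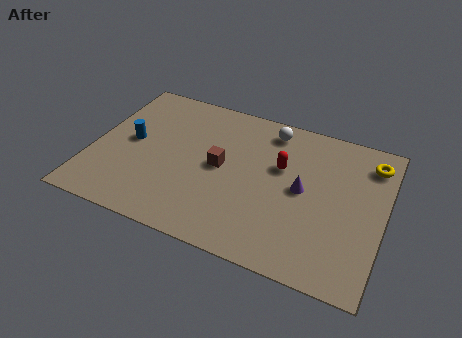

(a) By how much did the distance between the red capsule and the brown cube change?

-2.5

They were about 5.4 units apart before and 2.9 after — 2.5 units closer together.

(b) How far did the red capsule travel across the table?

1.1

From (9.4, 6.3) to (8.6, 5.6), the red capsule covered √(0.8² + 0.7²) ≈ 1.1 units.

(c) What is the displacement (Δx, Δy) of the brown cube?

(0.5, 1.9)

The brown cube started near (5.4, 2.7) and ended near (5.9, 4.6).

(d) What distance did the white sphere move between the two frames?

3.5

From (5.7, 5.0) to (7.9, 7.7), the white sphere covered √(2.2² + 2.7²) ≈ 3.5 units.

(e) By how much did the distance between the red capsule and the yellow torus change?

+1.4

They were about 2.9 units apart before and 4.3 after — 1.4 units further apart.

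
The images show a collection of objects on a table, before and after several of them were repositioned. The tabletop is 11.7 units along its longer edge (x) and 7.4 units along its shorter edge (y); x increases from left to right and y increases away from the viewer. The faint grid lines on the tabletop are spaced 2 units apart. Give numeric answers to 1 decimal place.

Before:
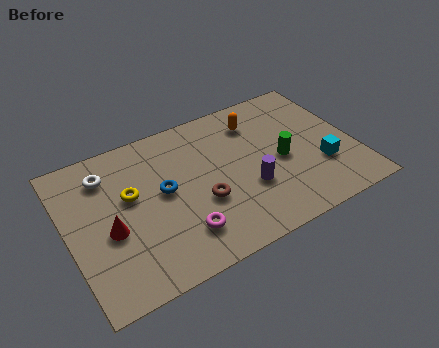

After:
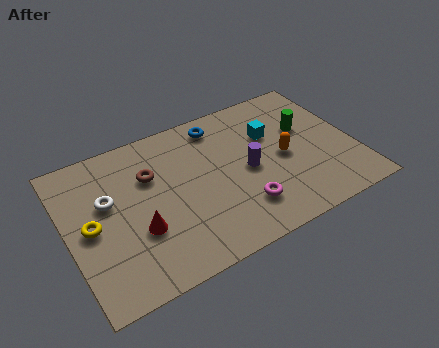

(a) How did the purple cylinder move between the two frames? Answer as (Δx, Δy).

(0.1, 0.9)

From the two frames, the purple cylinder sits at roughly (7.2, 2.6) before and (7.3, 3.5) after.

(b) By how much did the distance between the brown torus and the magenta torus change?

+3.1

Before: roughly 1.5 units apart; after: 4.6. That's 3.1 units further apart.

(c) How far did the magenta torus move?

2.5

The magenta torus was near (4.3, 1.7) before and (6.8, 1.8) after, so it travelled √(2.5² + 0.1²) ≈ 2.5 units.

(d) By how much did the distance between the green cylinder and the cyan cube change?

-0.4

They were about 1.8 units apart before and 1.4 after — 0.4 units closer together.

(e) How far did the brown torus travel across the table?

2.8

From (5.3, 2.8) to (3.5, 5.0), the brown torus covered √(1.8² + 2.2²) ≈ 2.8 units.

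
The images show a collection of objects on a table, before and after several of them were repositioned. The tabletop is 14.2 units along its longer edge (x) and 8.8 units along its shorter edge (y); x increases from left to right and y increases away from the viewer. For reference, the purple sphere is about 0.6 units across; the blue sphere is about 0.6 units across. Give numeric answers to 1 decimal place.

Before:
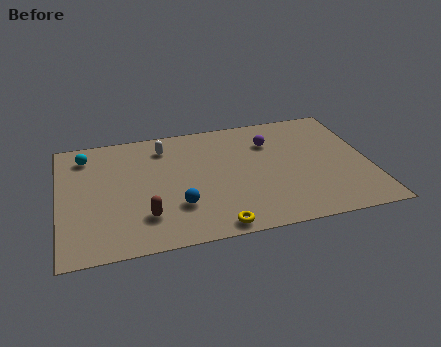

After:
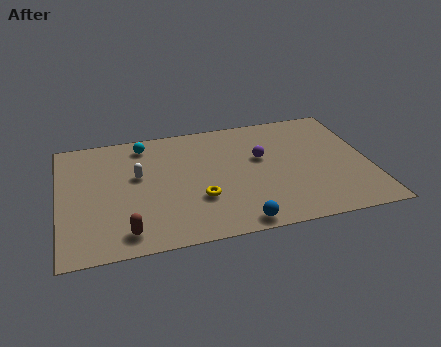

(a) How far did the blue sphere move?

3.2

The blue sphere moved from about (5.3, 2.6) to (7.9, 0.8), a distance of √(2.6² + 1.8²) ≈ 3.2.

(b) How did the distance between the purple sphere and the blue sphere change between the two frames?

-1.2

They were about 5.9 units apart before and 4.7 after — 1.2 units closer together.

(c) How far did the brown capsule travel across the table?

1.3

The brown capsule was near (3.8, 2.2) before and (2.9, 1.3) after, so it travelled √(0.9² + 0.9²) ≈ 1.3 units.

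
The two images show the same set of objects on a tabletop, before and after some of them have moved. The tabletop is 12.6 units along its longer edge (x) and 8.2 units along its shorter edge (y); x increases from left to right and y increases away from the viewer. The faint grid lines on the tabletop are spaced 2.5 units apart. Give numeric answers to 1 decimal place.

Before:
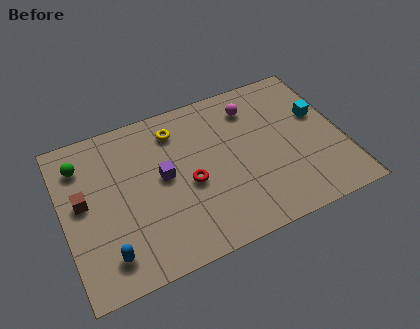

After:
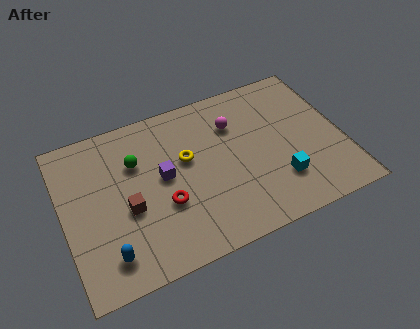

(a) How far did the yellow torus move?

1.7

The yellow torus moved from about (5.3, 6.6) to (5.6, 4.9), a distance of √(0.3² + 1.7²) ≈ 1.7.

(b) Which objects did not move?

the purple cube and the blue capsule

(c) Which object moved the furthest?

the cyan cube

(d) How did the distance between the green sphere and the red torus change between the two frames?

-2.6

They were about 5.4 units apart before and 2.8 after — 2.6 units closer together.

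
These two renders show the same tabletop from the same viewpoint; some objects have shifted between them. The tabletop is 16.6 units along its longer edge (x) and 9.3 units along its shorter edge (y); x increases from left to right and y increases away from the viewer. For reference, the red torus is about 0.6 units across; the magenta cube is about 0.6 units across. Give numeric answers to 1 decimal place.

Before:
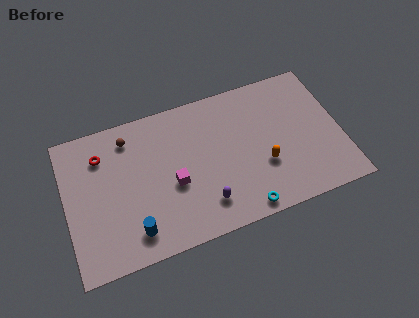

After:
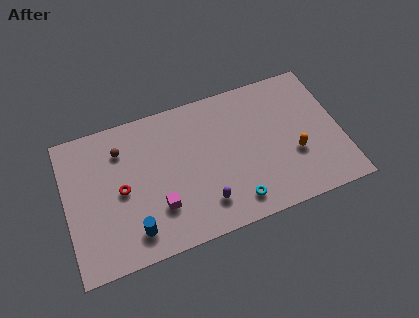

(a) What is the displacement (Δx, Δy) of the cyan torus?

(-0.4, 0.6)

The cyan torus was at about (10.3, 0.9) and moved to about (9.9, 1.5).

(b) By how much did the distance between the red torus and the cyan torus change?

-2.9

Before: roughly 10.1 units apart; after: 7.2. That's 2.9 units closer together.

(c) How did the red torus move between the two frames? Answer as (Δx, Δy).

(1.0, -2.6)

The red torus was at about (2.3, 7.1) and moved to about (3.3, 4.5).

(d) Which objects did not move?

the blue cylinder and the purple capsule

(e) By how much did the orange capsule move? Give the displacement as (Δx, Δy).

(1.9, 0.1)

The orange capsule was at about (11.8, 3.3) and moved to about (13.7, 3.4).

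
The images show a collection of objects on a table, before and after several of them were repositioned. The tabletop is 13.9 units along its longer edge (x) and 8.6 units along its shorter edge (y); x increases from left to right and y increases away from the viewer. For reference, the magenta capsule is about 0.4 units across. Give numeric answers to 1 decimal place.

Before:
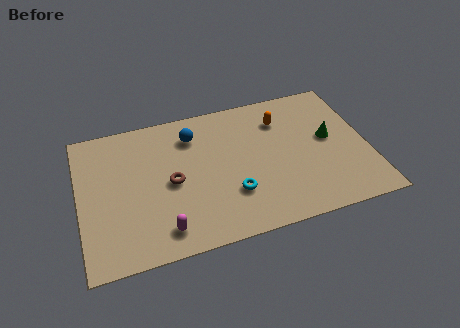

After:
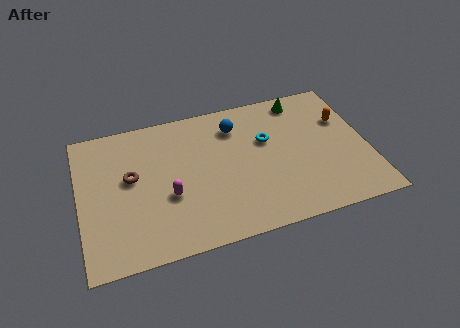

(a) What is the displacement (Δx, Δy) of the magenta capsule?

(0.4, 1.9)

The magenta capsule was at about (3.8, 1.4) and moved to about (4.2, 3.3).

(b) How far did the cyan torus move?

3.4

The cyan torus was near (7.2, 2.6) before and (9.1, 5.4) after, so it travelled √(1.9² + 2.8²) ≈ 3.4 units.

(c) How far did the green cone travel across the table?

3.0

From (12.1, 4.7) to (11.0, 7.5), the green cone covered √(1.1² + 2.8²) ≈ 3.0 units.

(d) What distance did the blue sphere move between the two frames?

2.1

From (5.6, 6.7) to (7.7, 6.7), the blue sphere covered √(2.1² + 0.0²) ≈ 2.1 units.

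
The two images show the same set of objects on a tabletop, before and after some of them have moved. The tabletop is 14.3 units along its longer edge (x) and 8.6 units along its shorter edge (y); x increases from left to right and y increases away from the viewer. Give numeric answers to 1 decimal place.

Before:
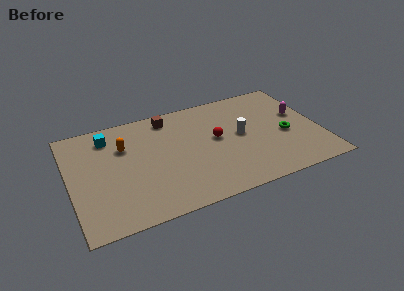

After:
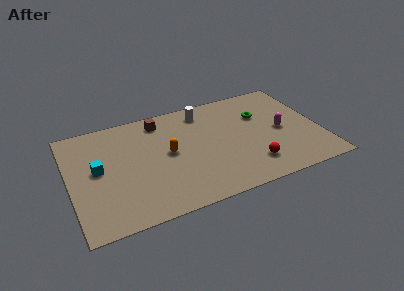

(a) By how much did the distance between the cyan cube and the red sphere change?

+2.5

The distance was about 6.4 in the first image and 8.9 in the second, so they moved 2.5 units further apart.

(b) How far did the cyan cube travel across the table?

2.5

The cyan cube was near (2.4, 7.0) before and (1.6, 4.6) after, so it travelled √(0.8² + 2.4²) ≈ 2.5 units.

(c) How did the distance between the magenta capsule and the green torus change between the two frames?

+0.3

Before: roughly 1.7 units apart; after: 2.0. That's 0.3 units further apart.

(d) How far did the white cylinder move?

3.3

The white cylinder was near (9.8, 4.5) before and (7.9, 7.2) after, so it travelled √(1.9² + 2.7²) ≈ 3.3 units.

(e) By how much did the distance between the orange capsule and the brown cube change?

-0.3

They were about 3.1 units apart before and 2.8 after — 0.3 units closer together.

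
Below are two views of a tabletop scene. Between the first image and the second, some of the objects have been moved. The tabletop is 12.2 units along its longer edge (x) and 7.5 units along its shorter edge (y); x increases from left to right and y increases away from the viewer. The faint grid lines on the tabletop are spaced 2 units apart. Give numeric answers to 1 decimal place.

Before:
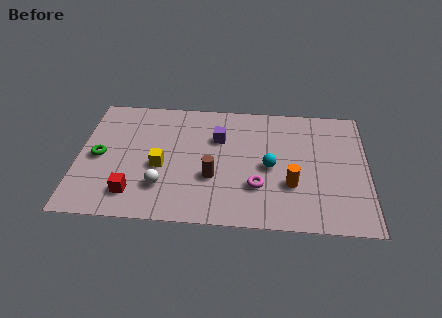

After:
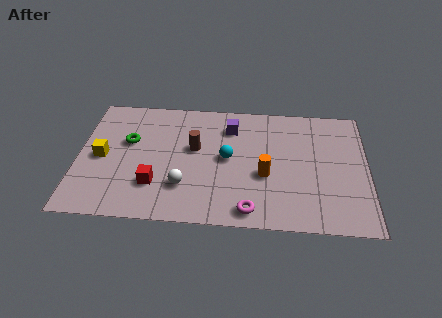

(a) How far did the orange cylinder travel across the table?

1.2

From (9.0, 2.5) to (7.9, 3.0), the orange cylinder covered √(1.1² + 0.5²) ≈ 1.2 units.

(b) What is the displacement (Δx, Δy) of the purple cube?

(0.5, 0.7)

The purple cube was at about (5.9, 5.1) and moved to about (6.4, 5.8).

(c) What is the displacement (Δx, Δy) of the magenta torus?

(-0.3, -1.4)

From the two frames, the magenta torus sits at roughly (7.6, 2.3) before and (7.3, 0.9) after.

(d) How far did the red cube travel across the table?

1.1

The red cube was near (2.4, 1.5) before and (3.3, 2.1) after, so it travelled √(0.9² + 0.6²) ≈ 1.1 units.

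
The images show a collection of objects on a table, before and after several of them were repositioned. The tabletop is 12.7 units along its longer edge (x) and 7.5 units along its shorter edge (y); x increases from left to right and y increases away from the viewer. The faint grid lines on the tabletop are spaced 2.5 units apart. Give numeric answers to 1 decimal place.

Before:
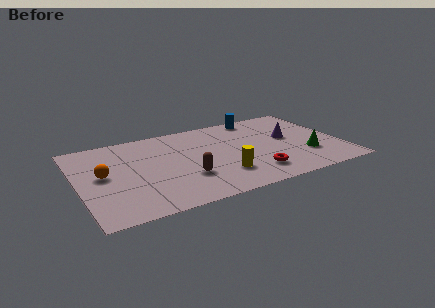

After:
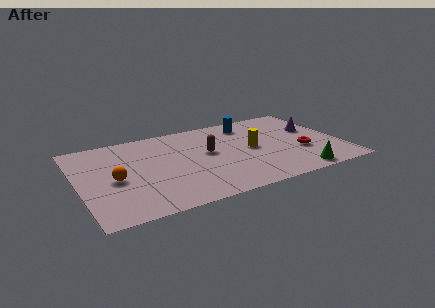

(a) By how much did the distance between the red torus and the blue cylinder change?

-1.1

The distance was about 5.2 in the first image and 4.1 in the second, so they moved 1.1 units closer together.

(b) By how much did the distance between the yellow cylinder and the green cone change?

-0.7

They were about 4.2 units apart before and 3.5 after — 0.7 units closer together.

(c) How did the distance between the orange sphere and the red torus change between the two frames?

+1.6

The distance was about 7.4 in the first image and 9.0 in the second, so they moved 1.6 units further apart.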